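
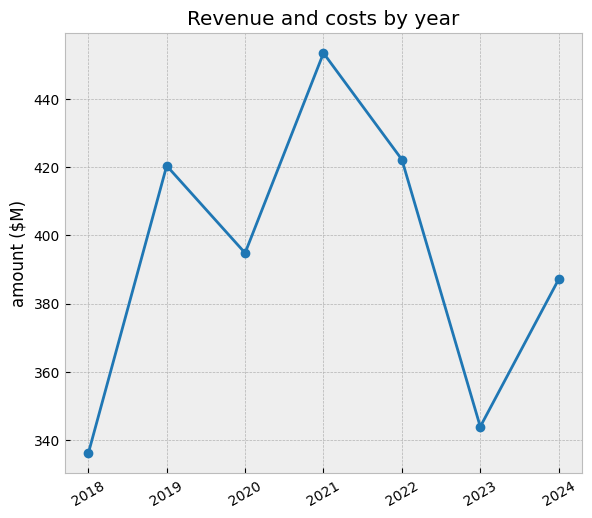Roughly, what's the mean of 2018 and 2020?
(340 + 390) / 2 ≈ 365.

≈ 365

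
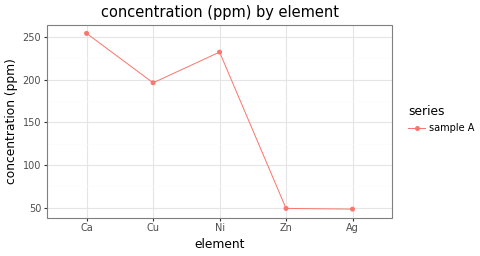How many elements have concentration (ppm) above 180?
3

Above 180: Ca, Cu, Ni.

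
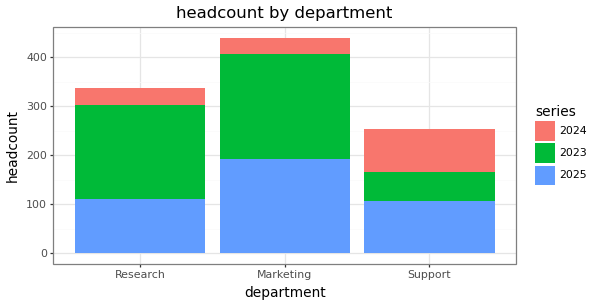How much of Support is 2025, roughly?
≈ 100

2025 top ≈ 100, bottom ≈ 0; segment ≈ 100.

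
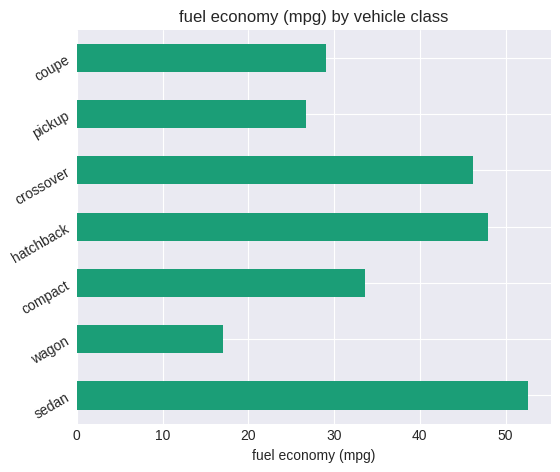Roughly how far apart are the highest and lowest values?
Max sedan ≈ 55, min wagon ≈ 15; range ≈ 40.

≈ 40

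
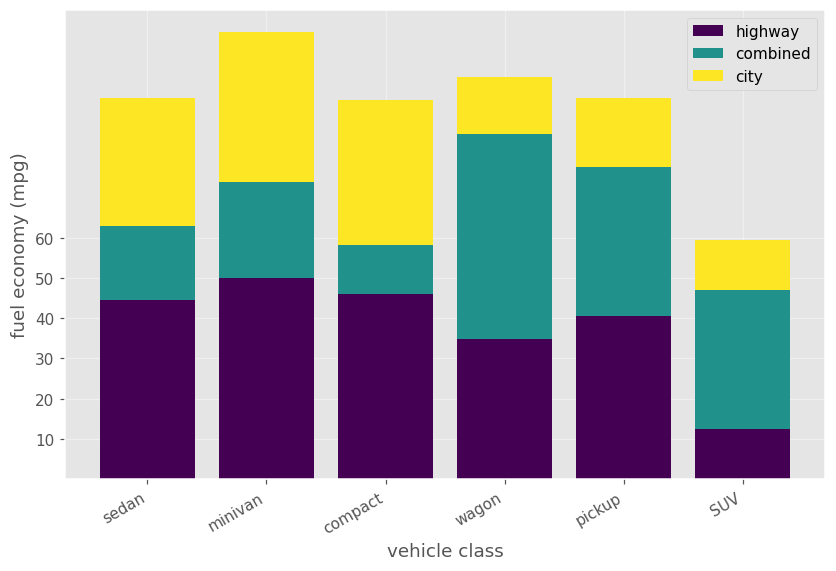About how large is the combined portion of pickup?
≈ 40

combined top ≈ 80, bottom ≈ 40; segment ≈ 40.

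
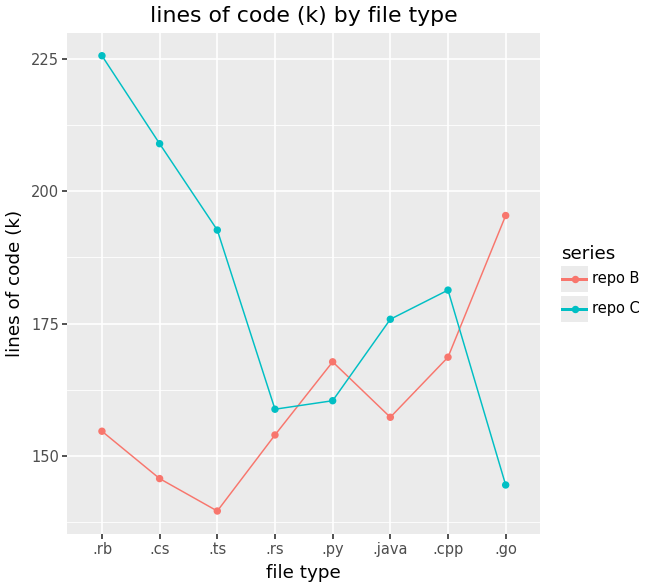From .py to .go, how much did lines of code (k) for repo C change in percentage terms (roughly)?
.py ≈ 160, .go ≈ 140; (140 − 160) / 160 ≈ -12.5%.

≈ -12.5%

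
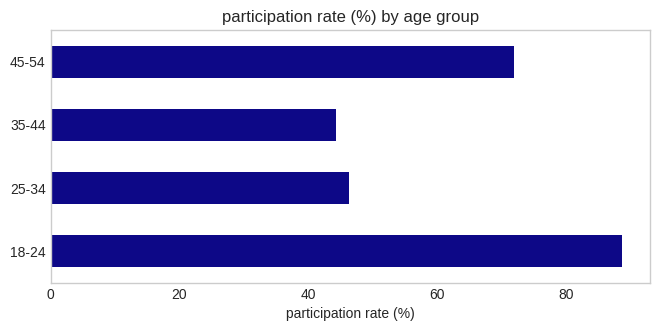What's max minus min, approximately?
Max 18-24 ≈ 90, min 35-44 ≈ 40; range ≈ 50.

≈ 50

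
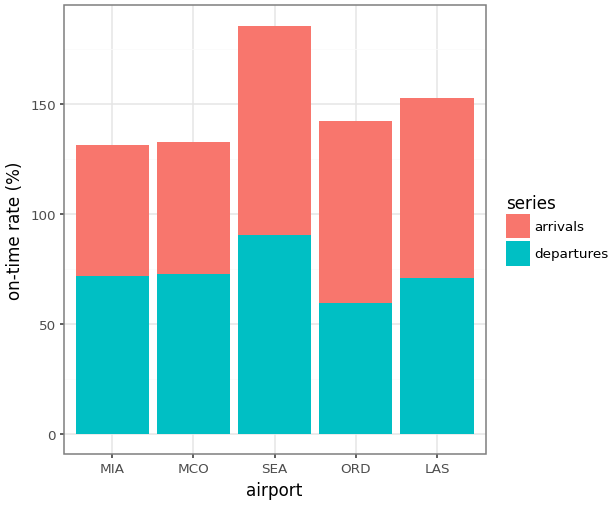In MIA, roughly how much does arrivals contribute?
arrivals top ≈ 140, bottom ≈ 80; segment ≈ 60.

≈ 60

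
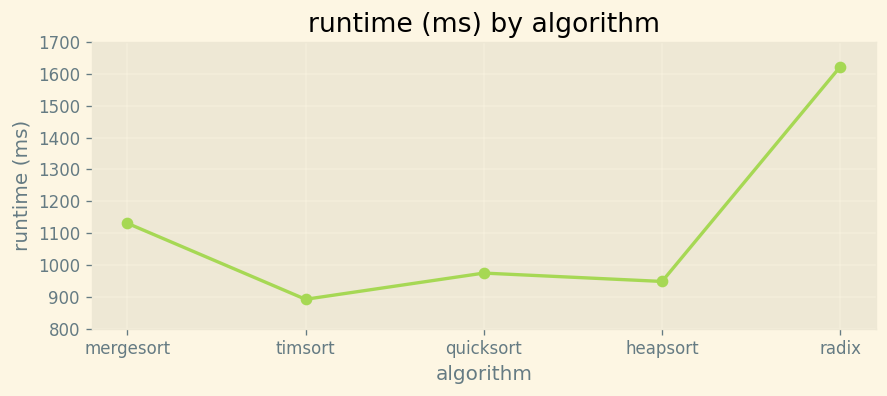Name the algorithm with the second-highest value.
Top 3: radix ≈ 1600, mergesort ≈ 1100, quicksort ≈ 1000.

mergesort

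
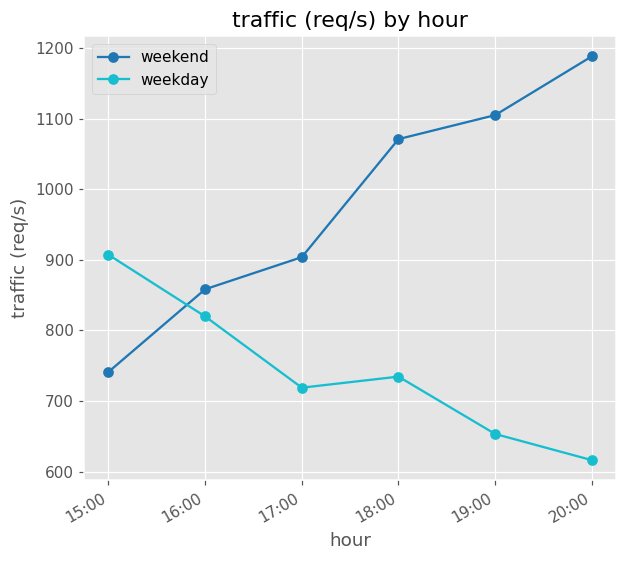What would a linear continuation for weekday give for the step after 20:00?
≈ 525

Last three: 750, 650, 600 → slope ≈ -75/step → next ≈ 525.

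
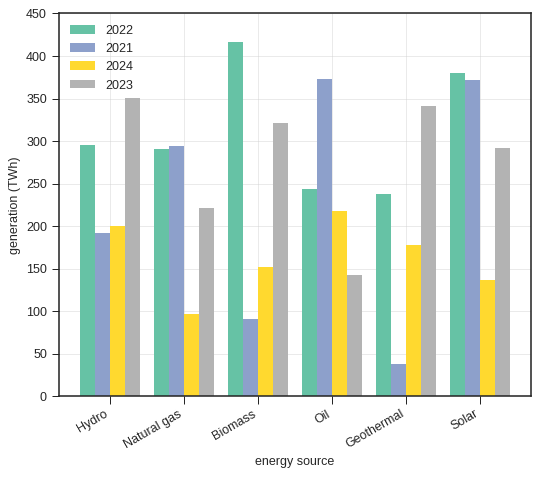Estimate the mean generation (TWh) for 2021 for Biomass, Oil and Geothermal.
(100 + 350 + 50) / 3 ≈ 167.

≈ 167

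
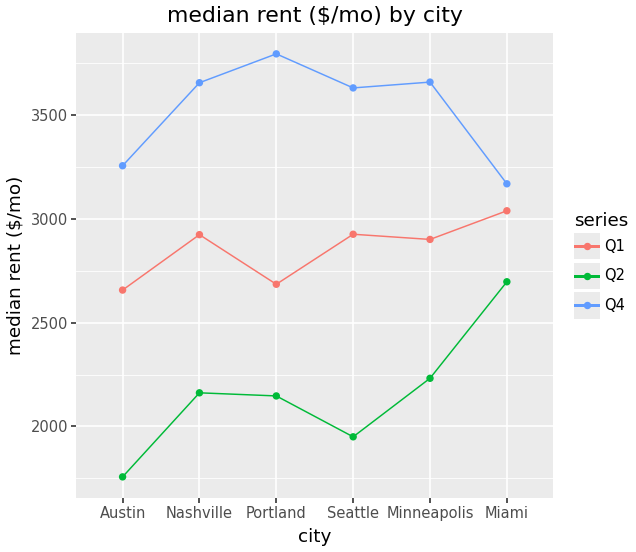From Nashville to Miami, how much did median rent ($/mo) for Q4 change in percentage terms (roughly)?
Nashville ≈ 3600, Miami ≈ 3200; (3200 − 3600) / 3600 ≈ -11.1%.

≈ -11.1%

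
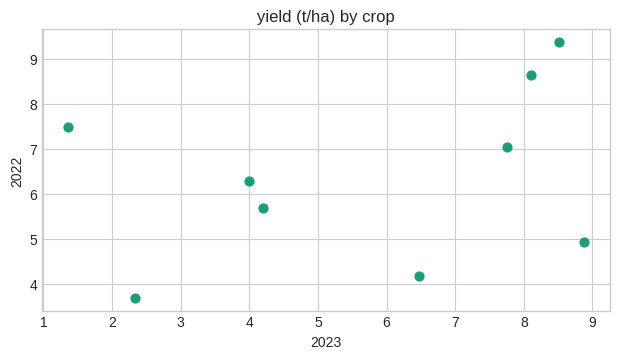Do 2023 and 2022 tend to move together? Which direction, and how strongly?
Points are positively correlated; weak (|r| ≈ 0.3).

positive, weak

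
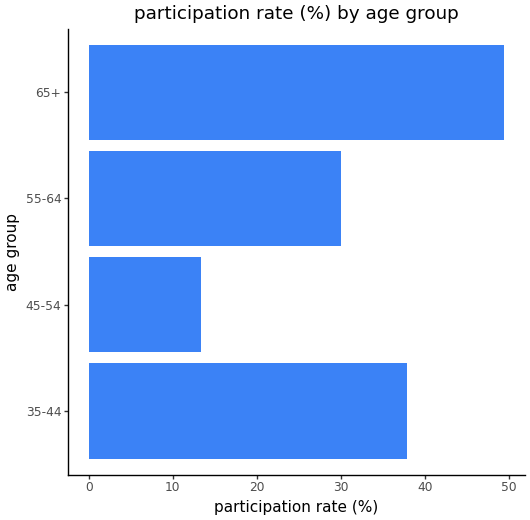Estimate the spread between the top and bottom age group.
Max 65+ ≈ 50, min 45-54 ≈ 15; range ≈ 35.

≈ 35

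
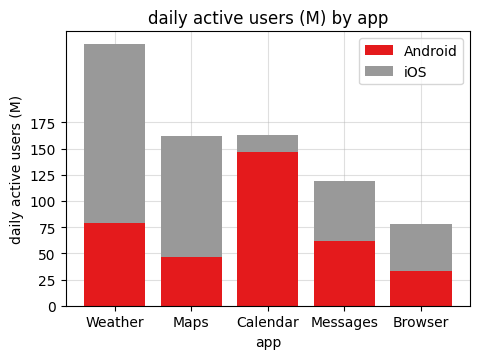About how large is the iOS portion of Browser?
iOS top ≈ 75, bottom ≈ 25; segment ≈ 50.

≈ 50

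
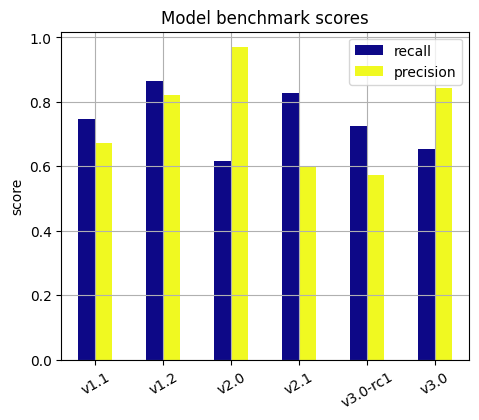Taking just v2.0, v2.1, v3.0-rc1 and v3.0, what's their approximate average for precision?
≈ 0.75

(1.0 + 0.6 + 0.6 + 0.8) / 4 ≈ 0.75.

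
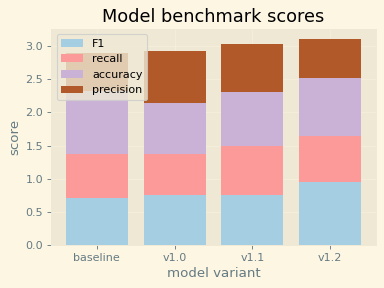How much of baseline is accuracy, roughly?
≈ 1.0

accuracy top ≈ 2.5, bottom ≈ 1.5; segment ≈ 1.0.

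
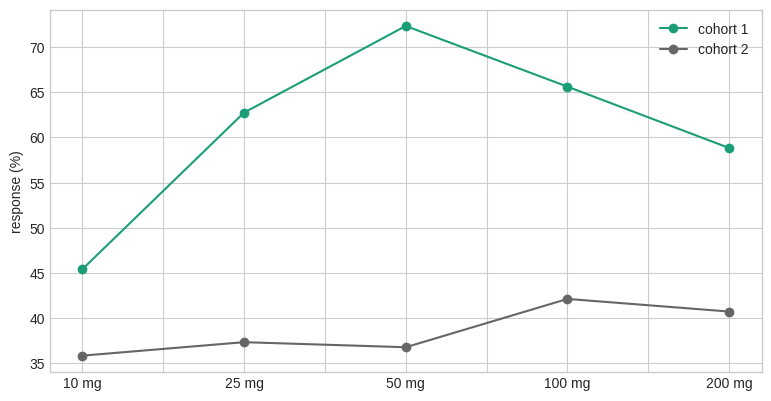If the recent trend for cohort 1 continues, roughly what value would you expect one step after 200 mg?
Last three: 70, 65, 60 → slope ≈ -5/step → next ≈ 55.

≈ 55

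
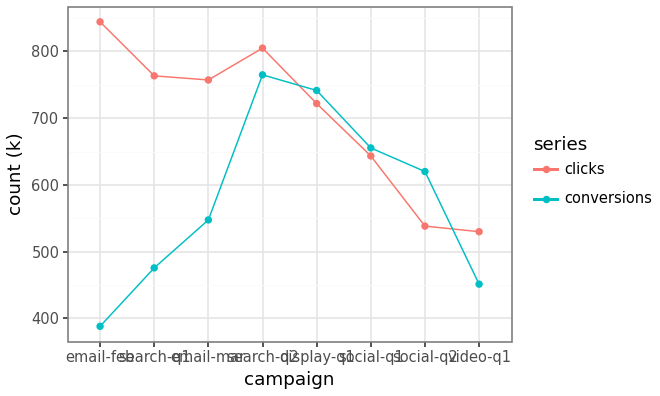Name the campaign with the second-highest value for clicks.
search-q2

Top 3 for clicks: email-feb ≈ 850, search-q2 ≈ 800, search-q1 ≈ 750.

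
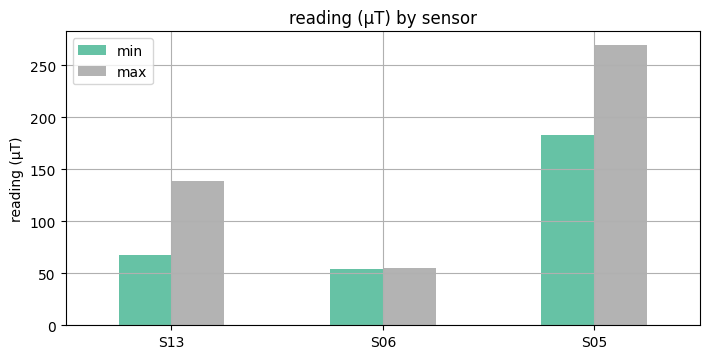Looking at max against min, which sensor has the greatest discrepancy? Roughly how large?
S05: max ≈ 275, min ≈ 175 → gap ≈ 100. Next-largest (S13) is only ≈ 75.

S05, ≈ 100 µT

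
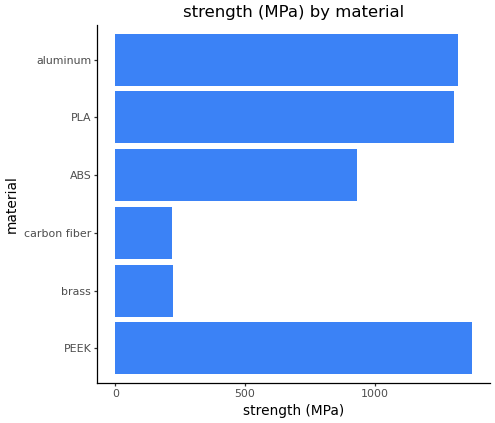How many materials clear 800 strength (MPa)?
4

Above 800: PEEK, ABS, PLA, aluminum.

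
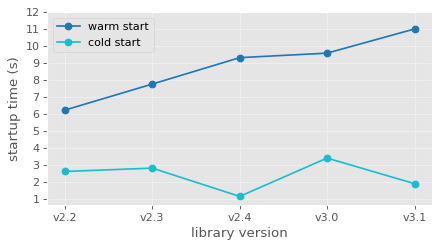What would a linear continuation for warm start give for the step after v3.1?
≈ 12

Last three: 9, 10, 11 → slope ≈ 1/step → next ≈ 12.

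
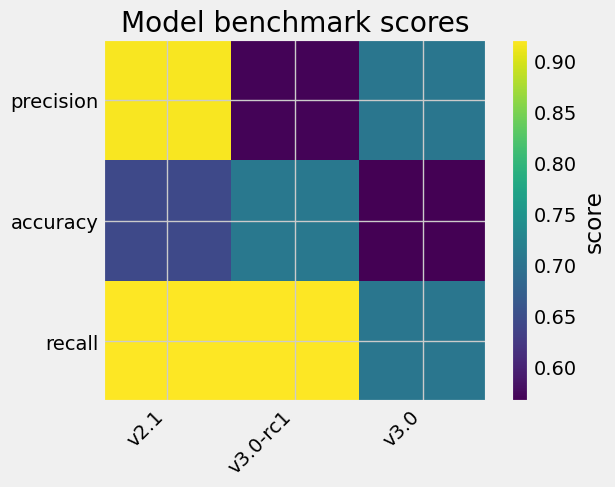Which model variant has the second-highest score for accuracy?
Top 3 for accuracy: v3.0-rc1 ≈ 0.70, v2.1 ≈ 0.65, v3.0 ≈ 0.55.

v2.1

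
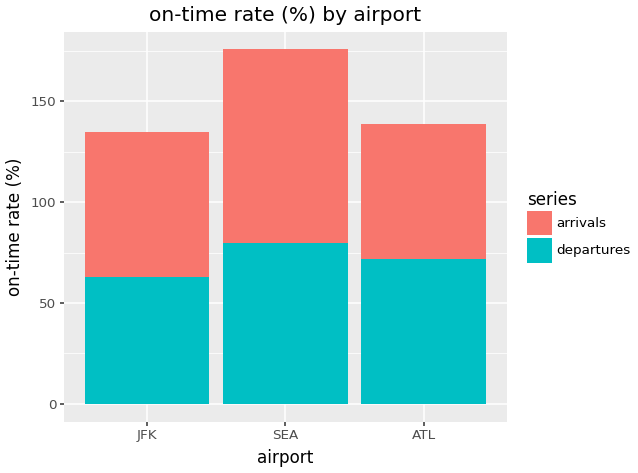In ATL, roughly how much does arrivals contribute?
≈ 60

arrivals top ≈ 140, bottom ≈ 80; segment ≈ 60.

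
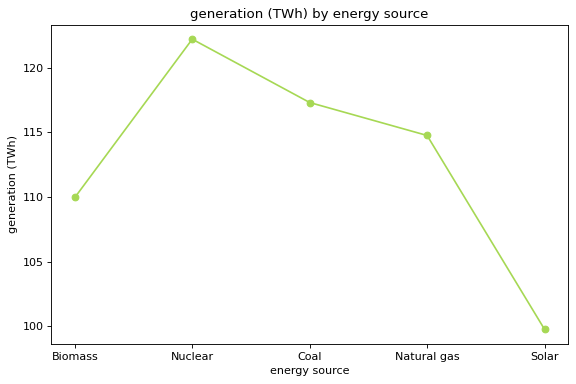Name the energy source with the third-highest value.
Natural gas

Top 4: Nuclear ≈ 122, Coal ≈ 118, Natural gas ≈ 114, Biomass ≈ 110.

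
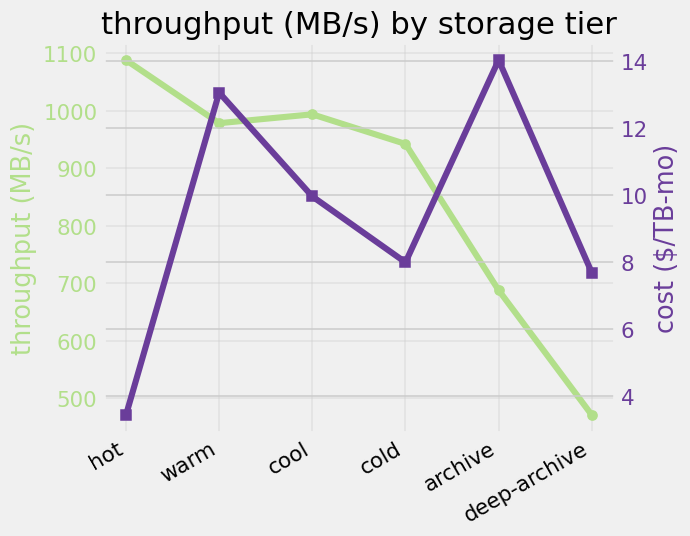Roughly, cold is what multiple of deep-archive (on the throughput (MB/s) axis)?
≈ 1.8×

cold ≈ 900, deep-archive ≈ 500; 900/500 ≈ 1.8.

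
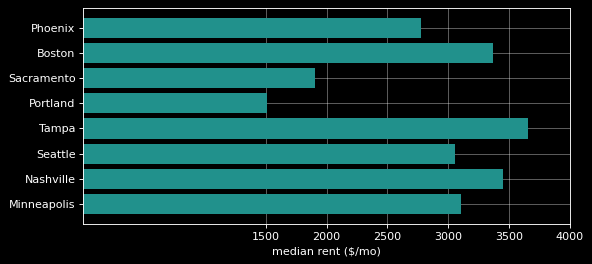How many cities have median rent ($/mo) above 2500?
Above 2500: Phoenix, Boston, Tampa, Seattle, Nashville, Minneapolis.

6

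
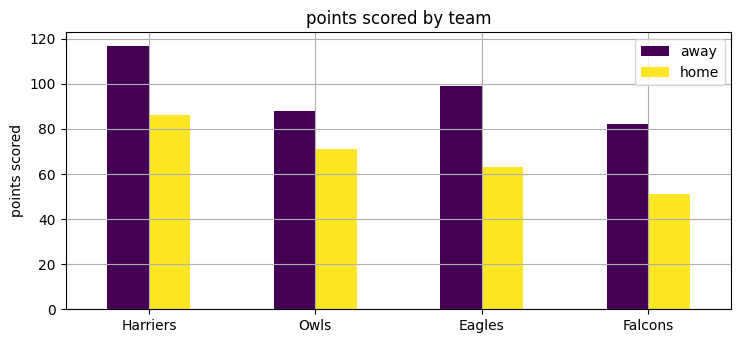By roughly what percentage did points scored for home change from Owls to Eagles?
Owls ≈ 70, Eagles ≈ 60; (60 − 70) / 70 ≈ -14.3%.

≈ -14.3%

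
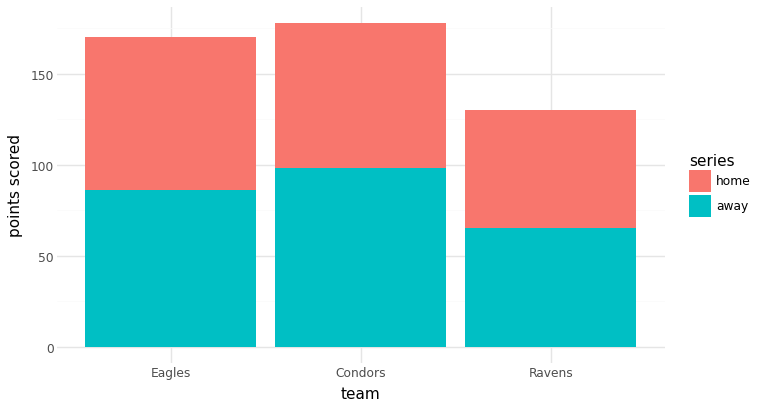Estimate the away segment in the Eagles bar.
≈ 80

away top ≈ 80, bottom ≈ 0; segment ≈ 80.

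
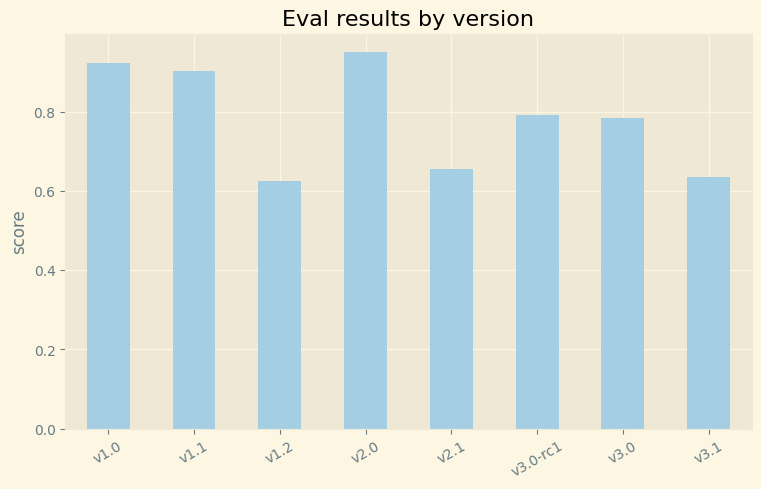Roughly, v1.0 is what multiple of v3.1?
≈ 1.5×

v1.0 ≈ 0.9, v3.1 ≈ 0.6; 0.9/0.6 ≈ 1.5.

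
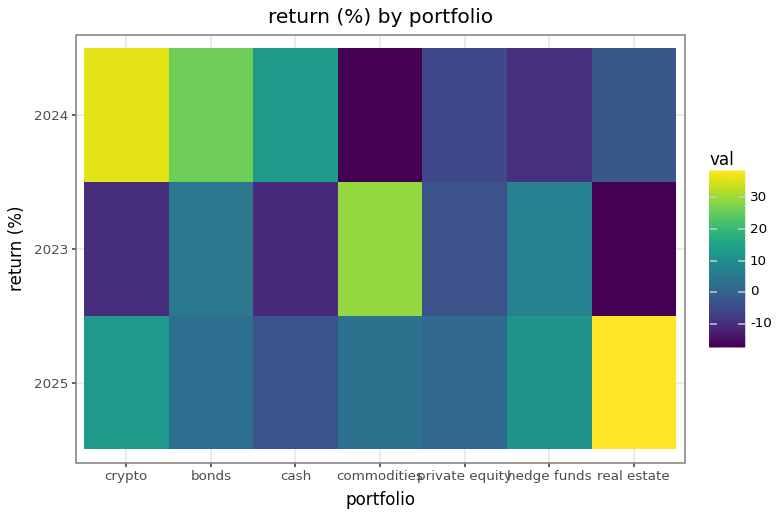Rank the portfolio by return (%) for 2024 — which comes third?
Top 4 for 2024: crypto ≈ 35, bonds ≈ 25, cash ≈ 15, real estate ≈ 0.

cash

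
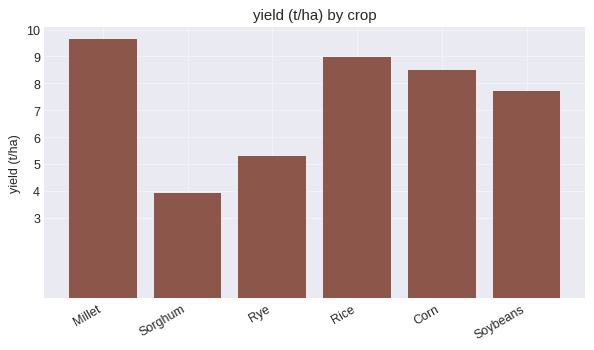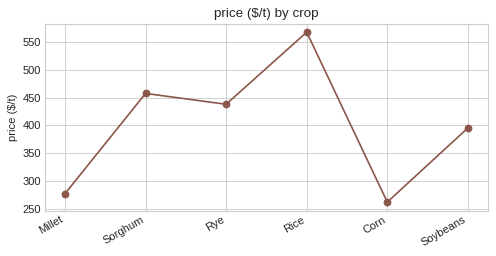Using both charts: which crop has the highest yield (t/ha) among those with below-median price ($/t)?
Millet

Chart 2 median price ($/t) ≈ 400; below-median crops: Millet, Corn, Soybeans. Among those, Millet has the highest yield (t/ha) (≈ 10).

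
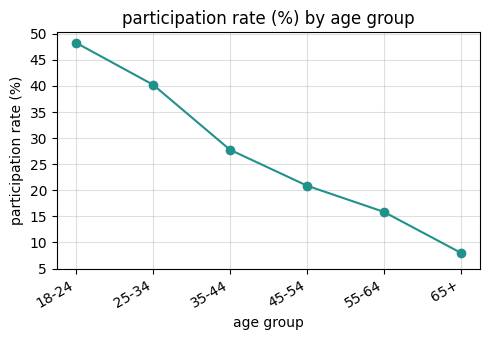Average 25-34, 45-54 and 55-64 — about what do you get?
(40 + 20 + 15) / 3 ≈ 25.

≈ 25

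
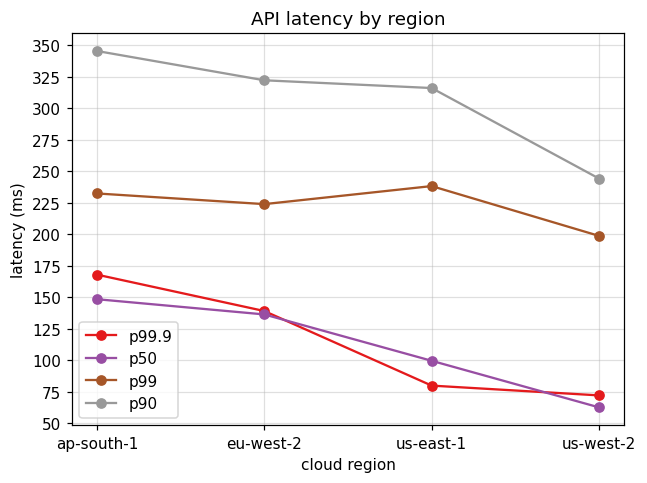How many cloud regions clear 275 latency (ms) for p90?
3

Above 275: ap-south-1, eu-west-2, us-east-1.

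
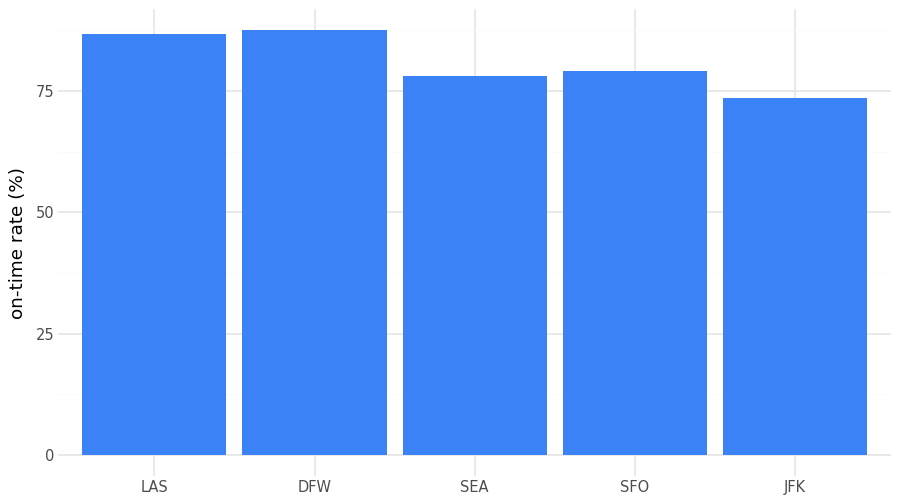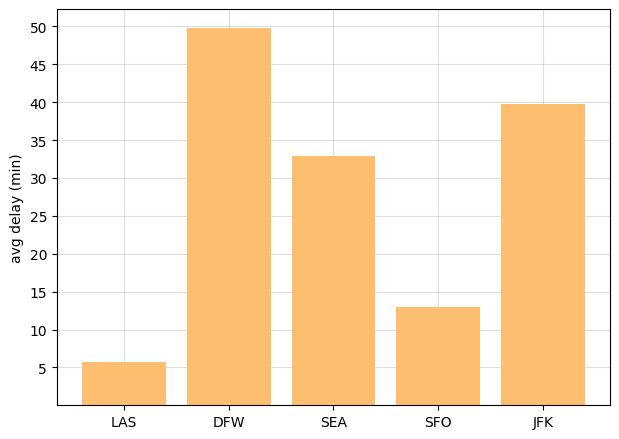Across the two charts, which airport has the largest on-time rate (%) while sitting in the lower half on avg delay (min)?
LAS

Chart 2 median avg delay (min) ≈ 35; below-median airports: LAS, SFO. Among those, LAS has the highest on-time rate (%) (≈ 90).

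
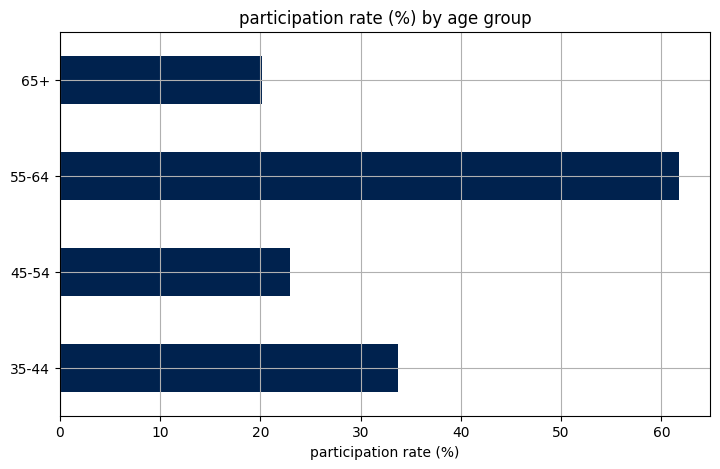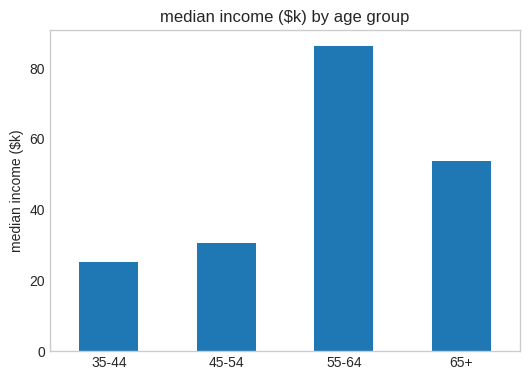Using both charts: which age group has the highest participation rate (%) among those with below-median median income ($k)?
35-44

Chart 2 median median income ($k) ≈ 40; below-median age groups: 35-44, 45-54. Among those, 35-44 has the highest participation rate (%) (≈ 30).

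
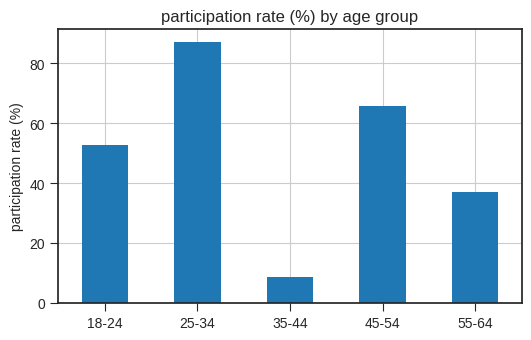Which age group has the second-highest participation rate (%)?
45-54

Top 3: 25-34 ≈ 90, 45-54 ≈ 70, 18-24 ≈ 50.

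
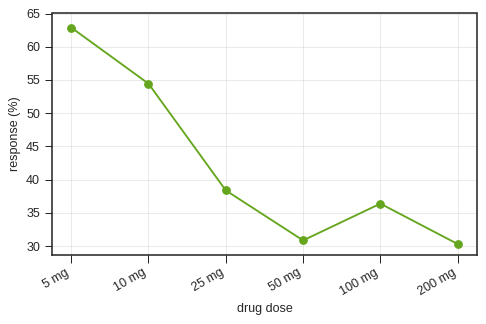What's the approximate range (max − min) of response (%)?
≈ 35

Max 5 mg ≈ 65, min 200 mg ≈ 30; range ≈ 35.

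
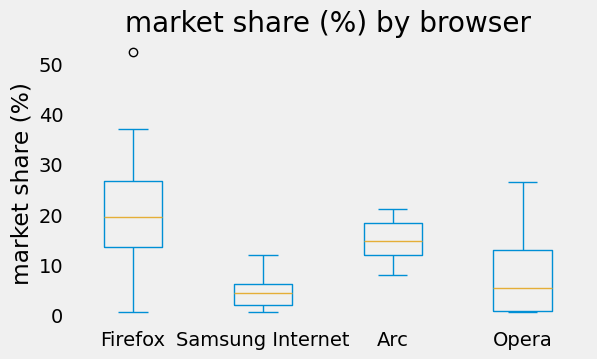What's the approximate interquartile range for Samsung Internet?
Q3 ≈ 6, Q1 ≈ 2; IQR ≈ 4.

≈ 4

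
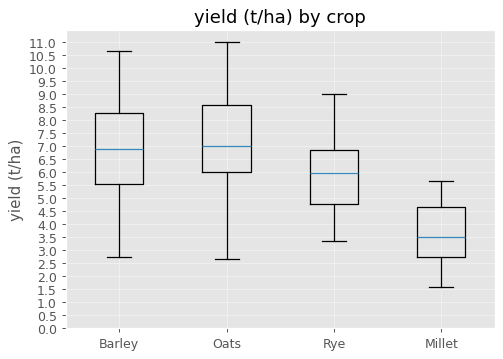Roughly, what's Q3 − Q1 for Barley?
Q3 ≈ 8.5, Q1 ≈ 5.5; IQR ≈ 3.0.

≈ 3.0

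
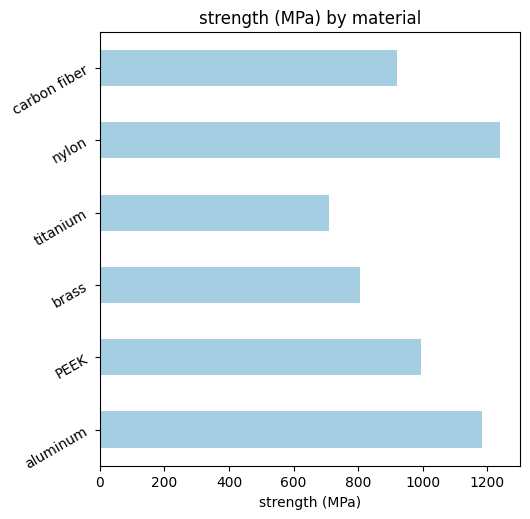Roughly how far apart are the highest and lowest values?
Max nylon ≈ 1200, min titanium ≈ 800; range ≈ 400.

≈ 400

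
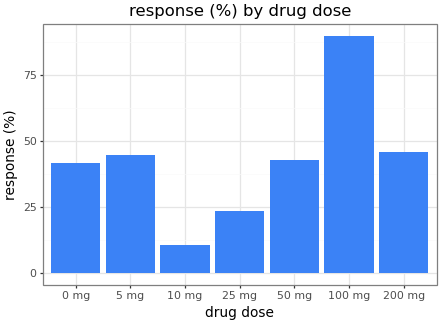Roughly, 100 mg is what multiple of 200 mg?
100 mg ≈ 90, 200 mg ≈ 50; 90/50 ≈ 1.8.

≈ 1.8×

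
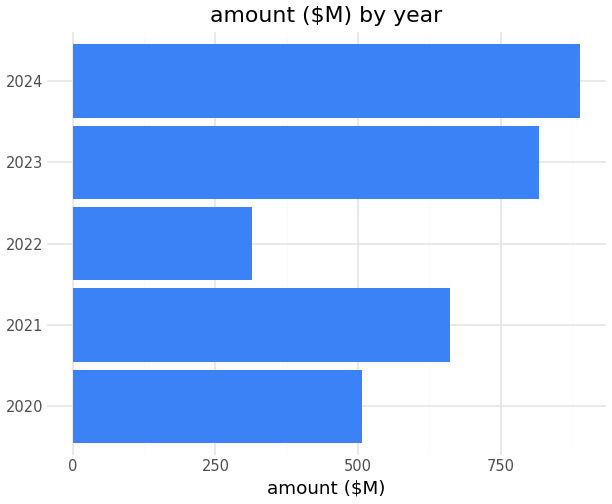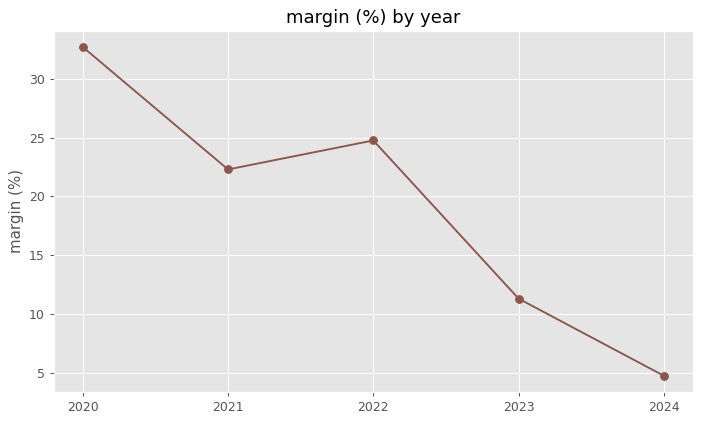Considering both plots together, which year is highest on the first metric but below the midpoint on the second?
2024

Chart 2 median margin (%) ≈ 20; below-median years: 2023, 2024. Among those, 2024 has the highest amount ($M) (≈ 900).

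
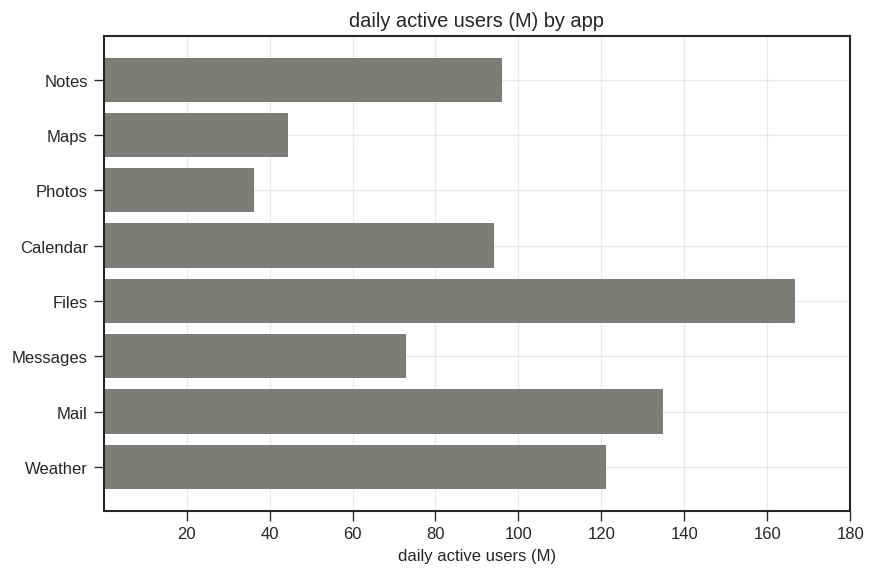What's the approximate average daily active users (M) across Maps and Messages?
(40 + 80) / 2 ≈ 60.

≈ 60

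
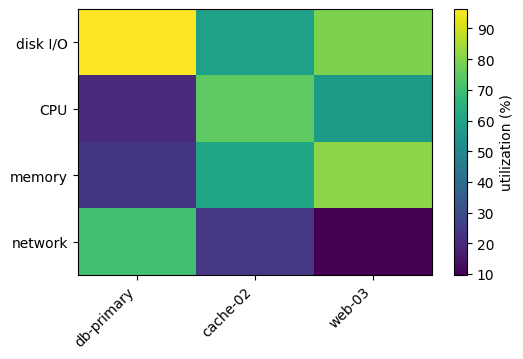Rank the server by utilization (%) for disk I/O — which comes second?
Top 3 for disk I/O: db-primary ≈ 100, web-03 ≈ 80, cache-02 ≈ 60.

web-03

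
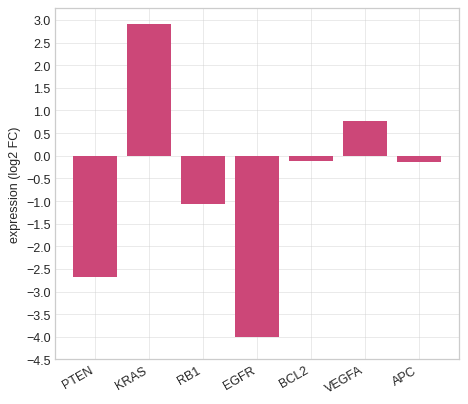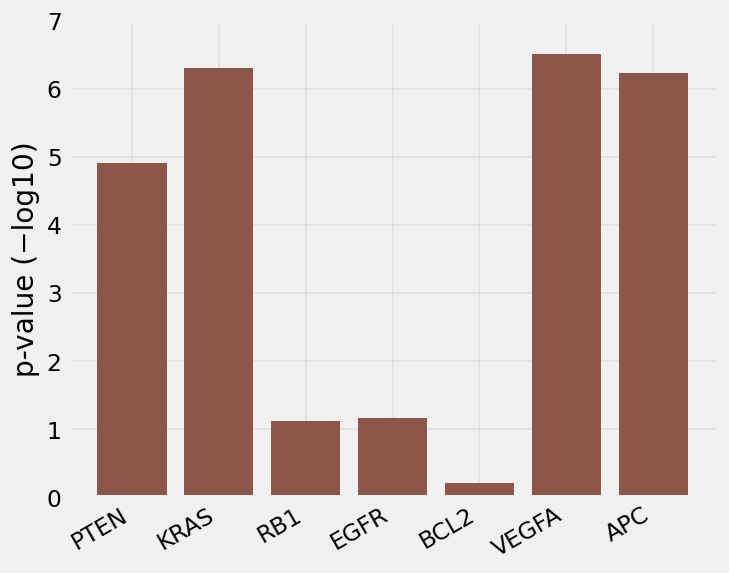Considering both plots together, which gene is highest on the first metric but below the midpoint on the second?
BCL2

Chart 2 median p-value (−log10) ≈ 5; below-median genes: RB1, EGFR, BCL2. Among those, BCL2 has the highest expression (log2 FC) (≈ 0).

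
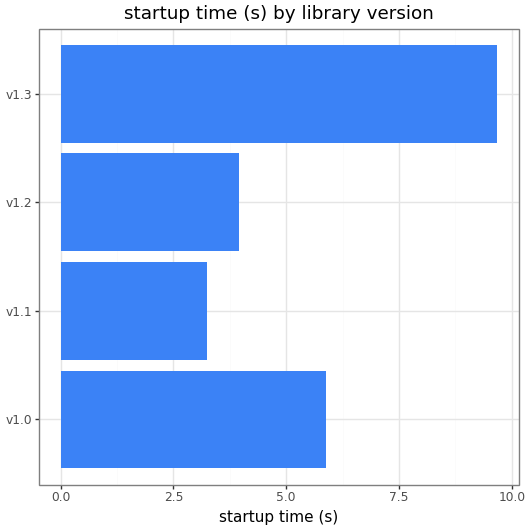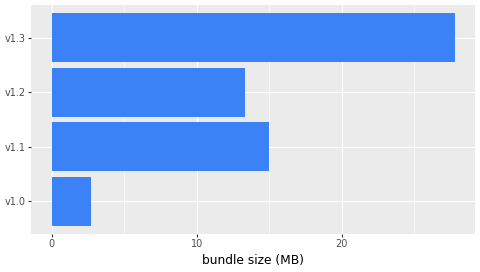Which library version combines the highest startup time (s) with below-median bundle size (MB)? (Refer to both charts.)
v1.0

Chart 2 median bundle size (MB) ≈ 15; below-median library versions: v1.0, v1.2. Among those, v1.0 has the highest startup time (s) (≈ 6).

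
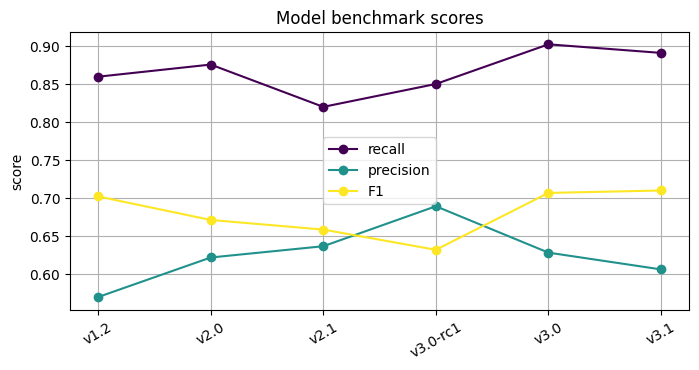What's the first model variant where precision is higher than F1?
v3.0-rc1

v2.1: precision ≈ 0.65 vs F1 ≈ 0.65 (not yet); v3.0-rc1: precision ≈ 0.70 vs F1 ≈ 0.65 (first crossover).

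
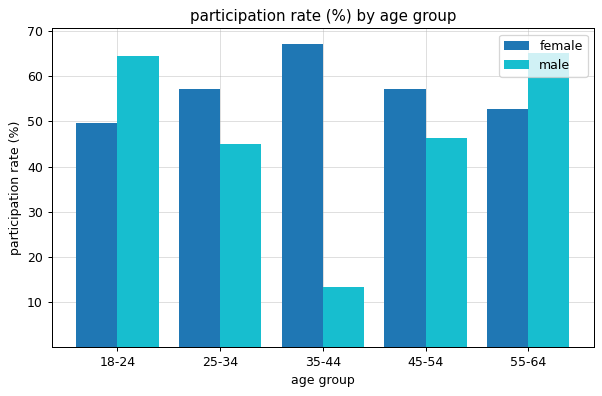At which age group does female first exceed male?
18-24: female ≈ 50 vs male ≈ 60 (not yet); 25-34: female ≈ 60 vs male ≈ 40 (first crossover).

25-34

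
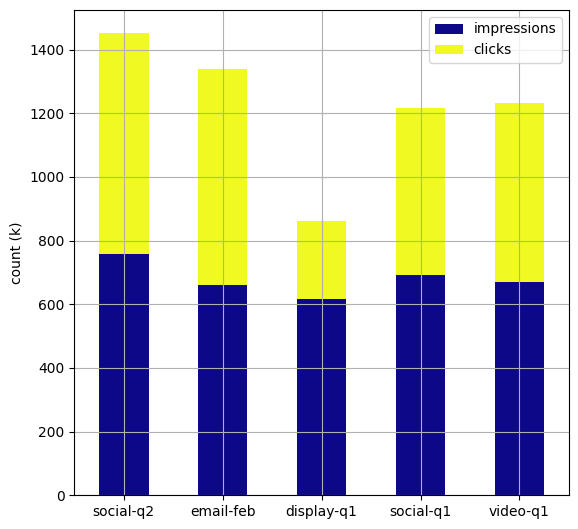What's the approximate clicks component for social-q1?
≈ 600

clicks top ≈ 1200, bottom ≈ 600; segment ≈ 600.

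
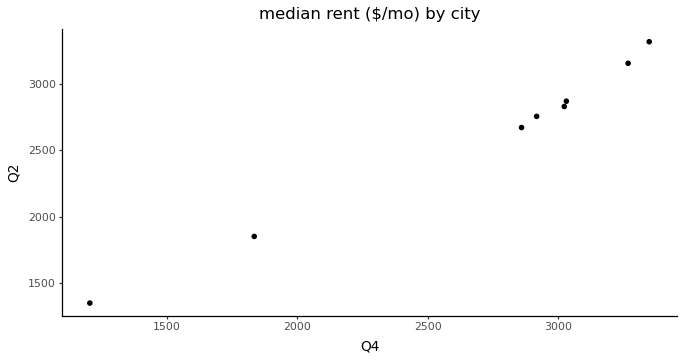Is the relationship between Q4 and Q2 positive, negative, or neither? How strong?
Points are positively correlated; strong (|r| ≈ 1.0).

positive, strong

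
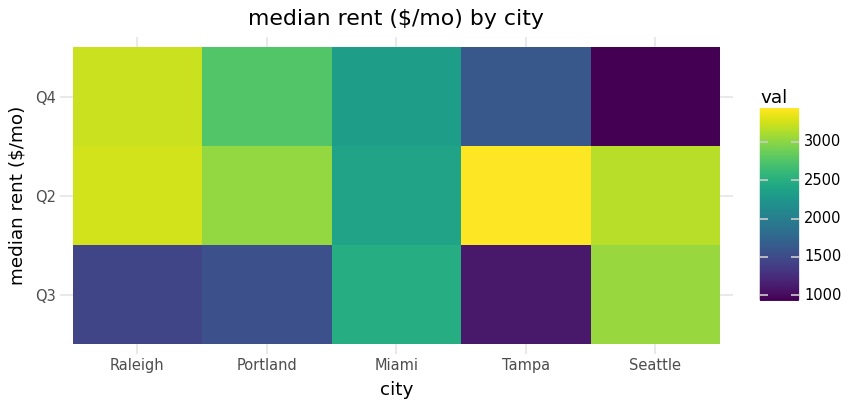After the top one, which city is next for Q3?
Miami

Top 3 for Q3: Seattle ≈ 3000, Miami ≈ 2500, Portland ≈ 1500.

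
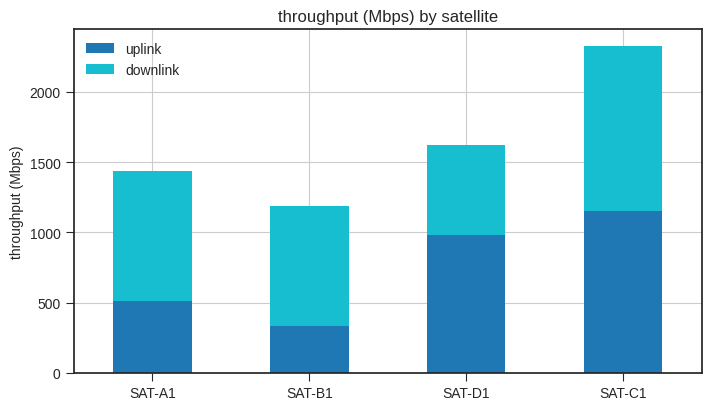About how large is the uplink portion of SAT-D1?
uplink top ≈ 1000, bottom ≈ 0; segment ≈ 1000.

≈ 1000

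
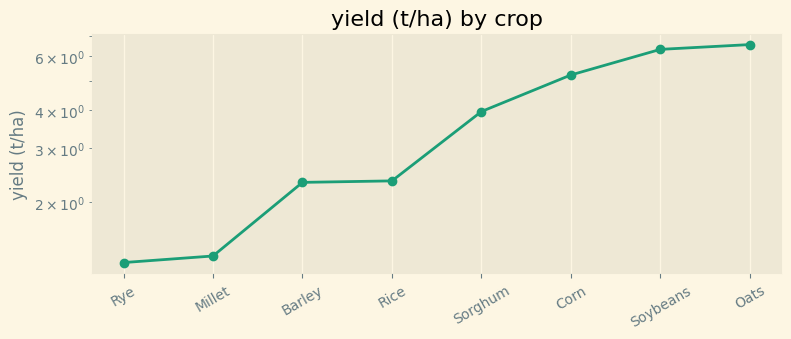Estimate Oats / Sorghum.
Oats ≈ 6.5, Sorghum ≈ 4.0; 6.5/4.0 ≈ 1.62.

≈ 1.62×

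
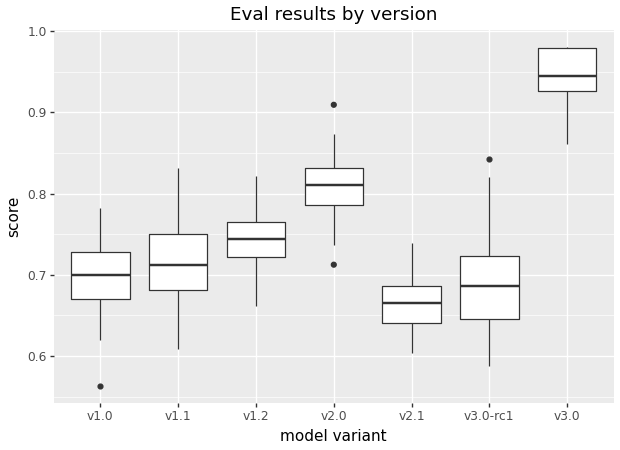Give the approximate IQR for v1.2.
≈ 0.05

Q3 ≈ 0.75, Q1 ≈ 0.70; IQR ≈ 0.05.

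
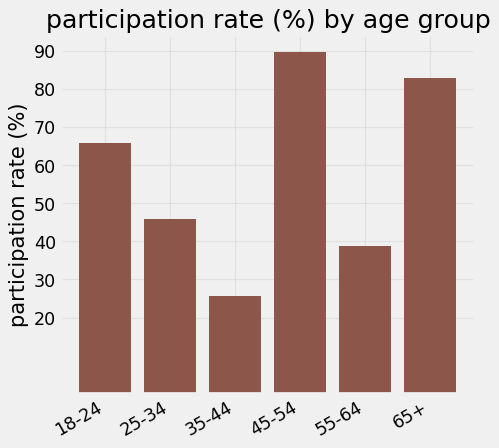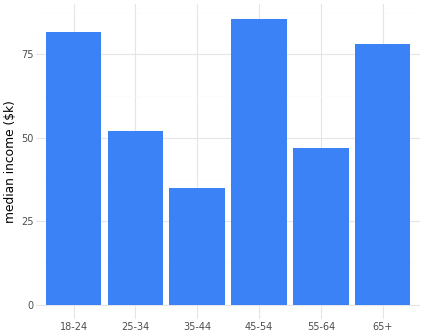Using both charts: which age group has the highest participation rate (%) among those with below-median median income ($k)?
Chart 2 median median income ($k) ≈ 70; below-median age groups: 25-34, 35-44, 55-64. Among those, 25-34 has the highest participation rate (%) (≈ 50).

25-34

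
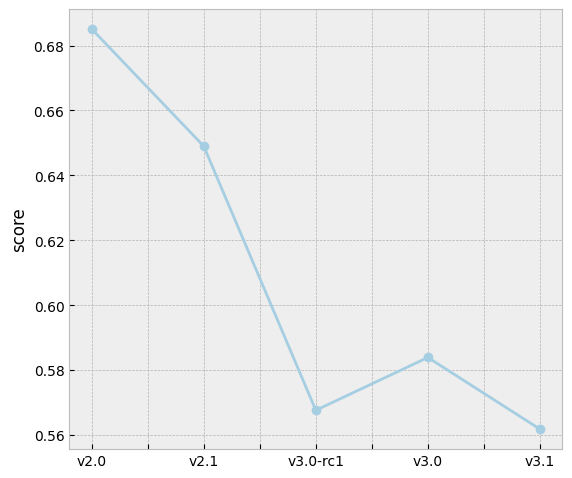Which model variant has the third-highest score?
v3.0

Top 4: v2.0 ≈ 0.68, v2.1 ≈ 0.64, v3.0 ≈ 0.58, v3.0-rc1 ≈ 0.56.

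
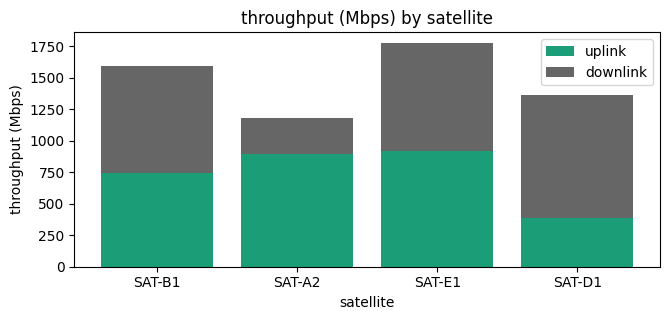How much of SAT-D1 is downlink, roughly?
downlink top ≈ 1400, bottom ≈ 400; segment ≈ 1000.

≈ 1000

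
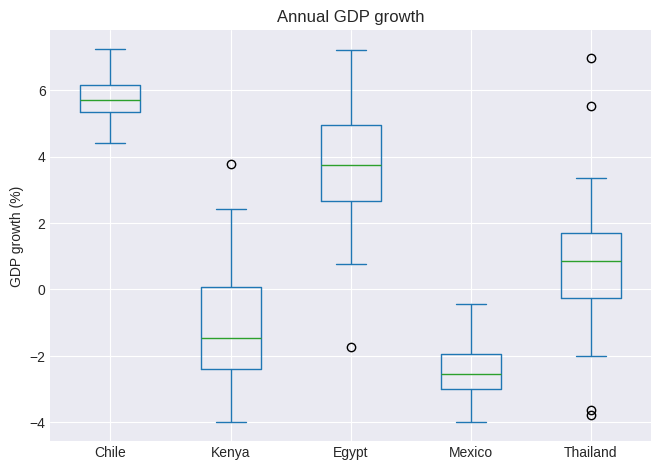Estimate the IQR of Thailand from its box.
Q3 ≈ 2, Q1 ≈ 0; IQR ≈ 2.

≈ 2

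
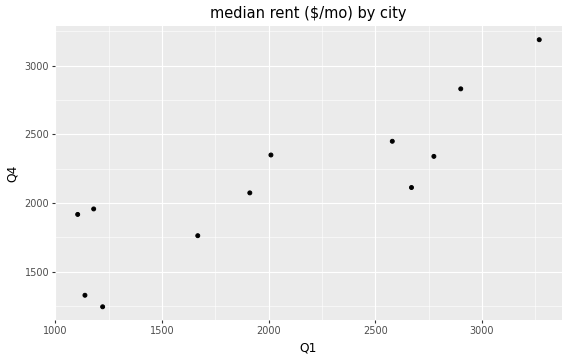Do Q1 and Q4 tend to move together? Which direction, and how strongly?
positive, strong

Points are positively correlated; strong (|r| ≈ 0.9).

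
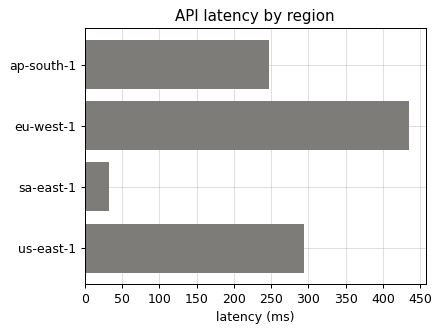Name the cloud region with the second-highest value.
us-east-1

Top 3: eu-west-1 ≈ 450, us-east-1 ≈ 300, ap-south-1 ≈ 250.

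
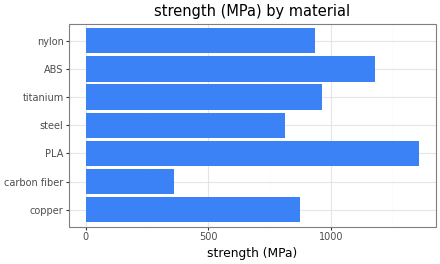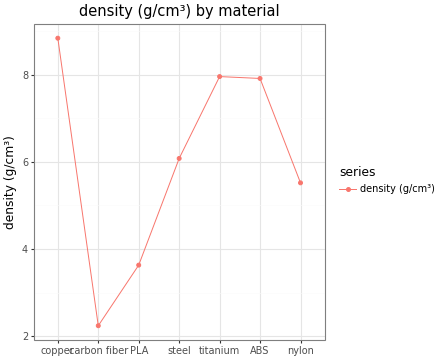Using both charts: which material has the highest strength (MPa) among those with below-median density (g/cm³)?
PLA

Chart 2 median density (g/cm³) ≈ 6; below-median materials: carbon fiber, PLA, nylon. Among those, PLA has the highest strength (MPa) (≈ 1400).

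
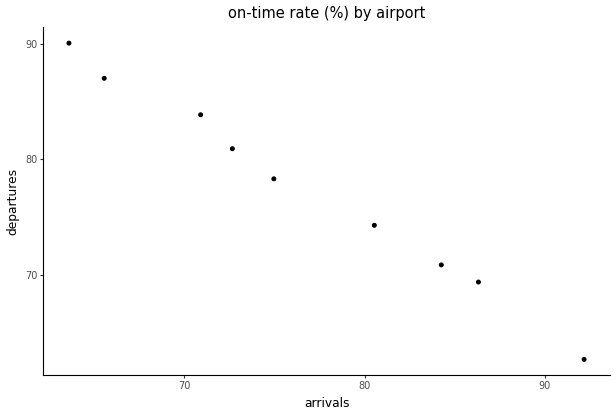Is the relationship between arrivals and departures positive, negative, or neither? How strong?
negative, strong

Points are negatively correlated; strong (|r| ≈ 1.0).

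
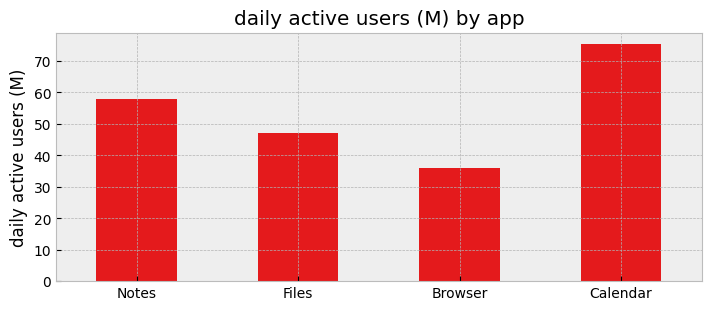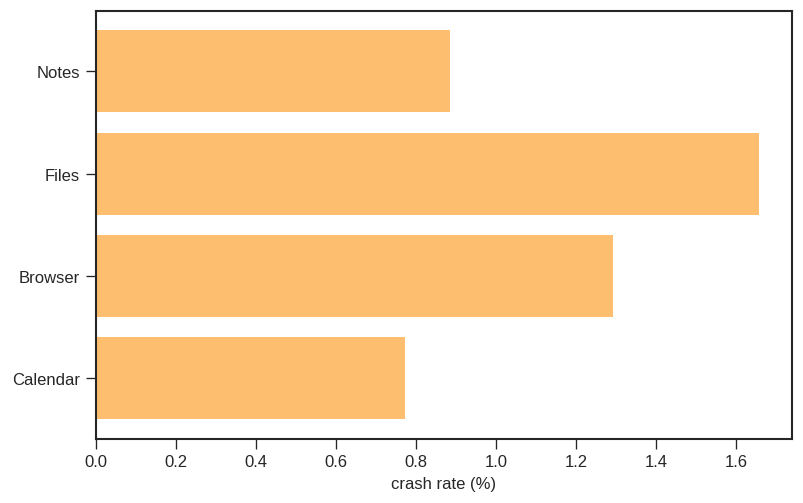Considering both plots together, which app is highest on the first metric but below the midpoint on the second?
Calendar

Chart 2 median crash rate (%) ≈ 1; below-median apps: Notes, Calendar. Among those, Calendar has the highest daily active users (M) (≈ 80).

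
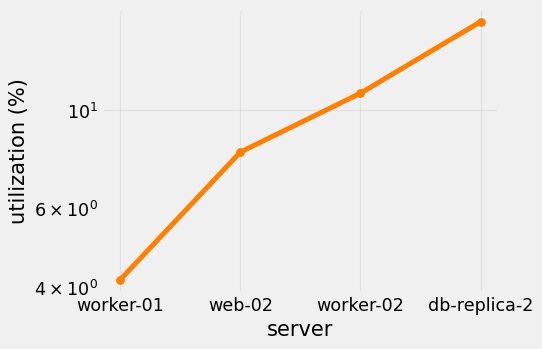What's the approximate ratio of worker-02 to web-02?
worker-02 ≈ 11, web-02 ≈ 8; 11/8 ≈ 1.38.

≈ 1.38×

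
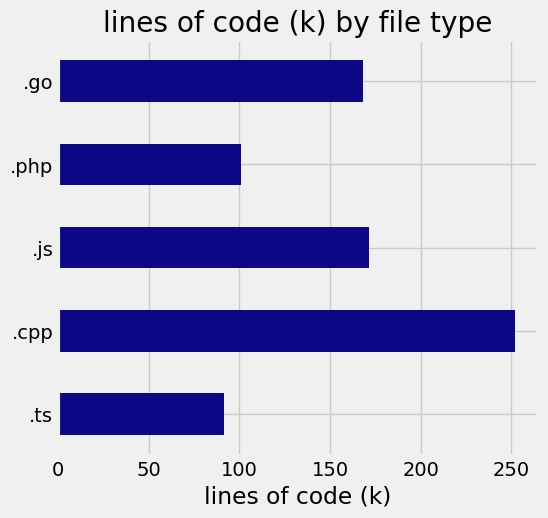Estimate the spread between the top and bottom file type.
≈ 150

Max .cpp ≈ 250, min .ts ≈ 100; range ≈ 150.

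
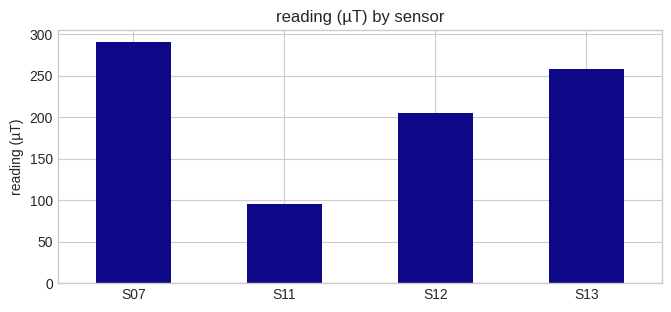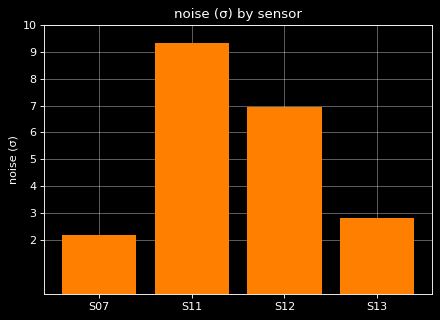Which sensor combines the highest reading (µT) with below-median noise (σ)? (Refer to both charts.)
S07

Chart 2 median noise (σ) ≈ 5; below-median sensors: S07, S13. Among those, S07 has the highest reading (µT) (≈ 300).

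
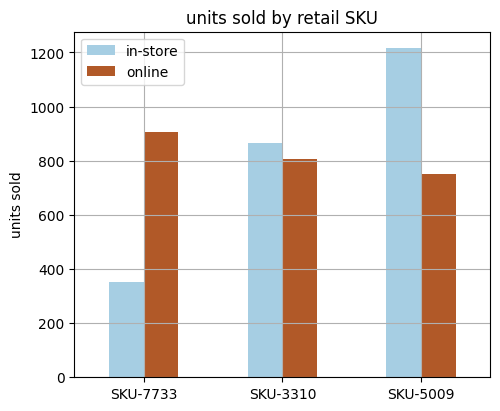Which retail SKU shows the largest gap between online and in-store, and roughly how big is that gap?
SKU-7733: online ≈ 1000, in-store ≈ 400 → gap ≈ 600. Next-largest (SKU-5009) is only ≈ 400.

SKU-7733, ≈ 600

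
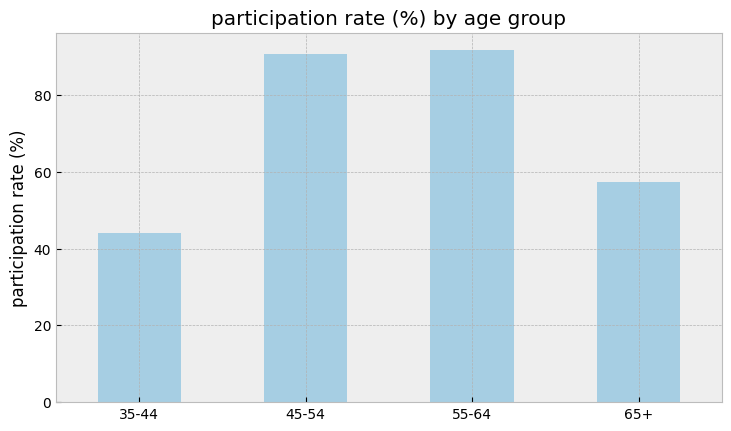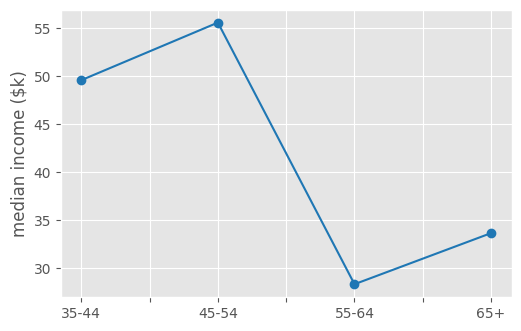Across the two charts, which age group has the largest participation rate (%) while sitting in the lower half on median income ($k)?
Chart 2 median median income ($k) ≈ 40; below-median age groups: 55-64, 65+. Among those, 55-64 has the highest participation rate (%) (≈ 90).

55-64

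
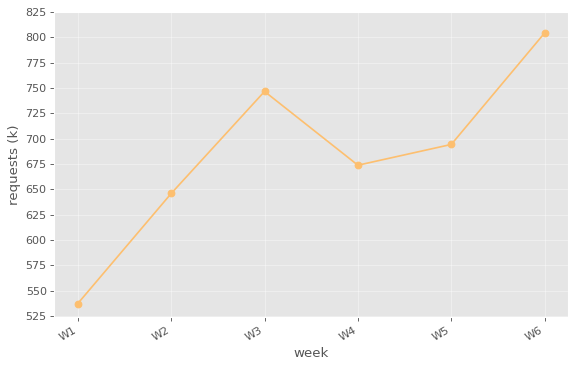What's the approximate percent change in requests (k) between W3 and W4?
≈ -10%

W3 ≈ 750, W4 ≈ 675; (675 − 750) / 750 ≈ -10%.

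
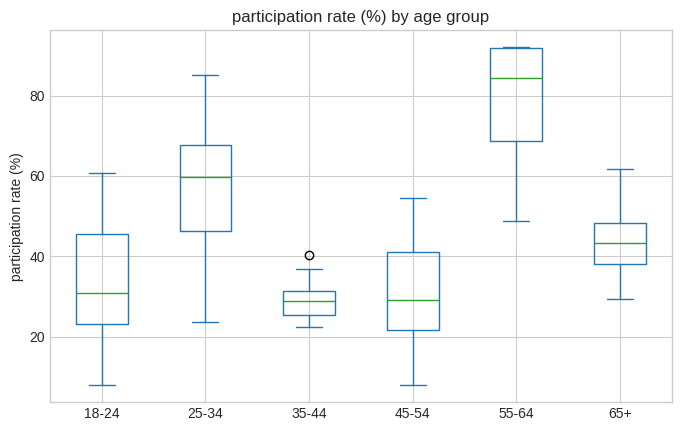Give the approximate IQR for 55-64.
≈ 20

Q3 ≈ 90, Q1 ≈ 70; IQR ≈ 20.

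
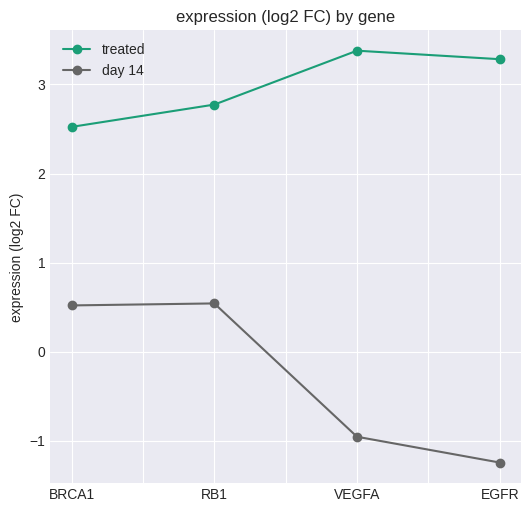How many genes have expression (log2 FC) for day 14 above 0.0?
2

Above 0.0: BRCA1, RB1.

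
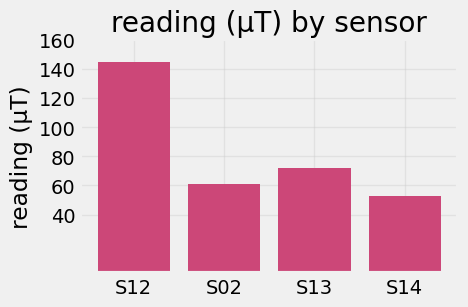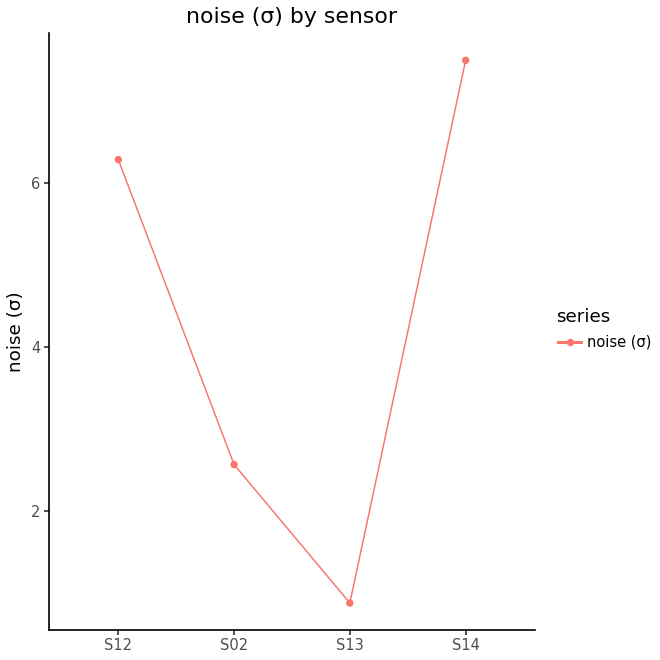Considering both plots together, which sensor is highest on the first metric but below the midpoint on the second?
S13

Chart 2 median noise (σ) ≈ 4; below-median sensors: S02, S13. Among those, S13 has the highest reading (µT) (≈ 80).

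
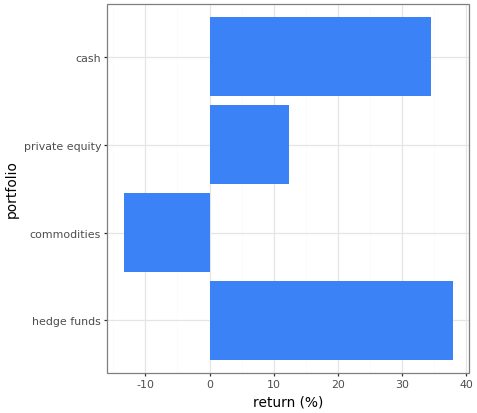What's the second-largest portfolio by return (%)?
cash

Top 3: hedge funds ≈ 40, cash ≈ 35, private equity ≈ 10.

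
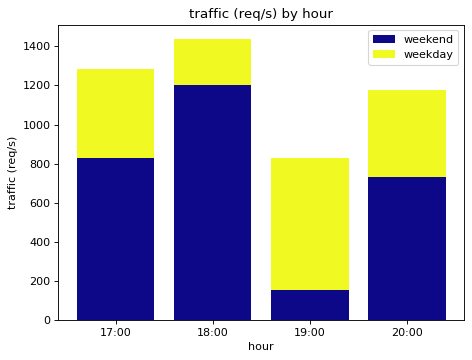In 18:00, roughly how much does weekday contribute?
≈ 200

weekday top ≈ 1400, bottom ≈ 1200; segment ≈ 200.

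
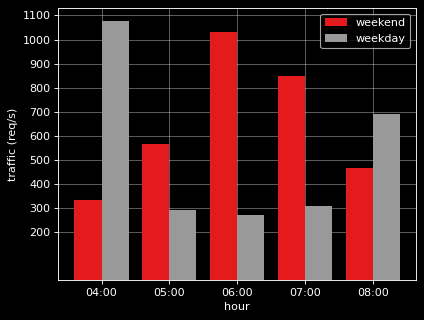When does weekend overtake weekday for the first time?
04:00: weekend ≈ 300 vs weekday ≈ 1100 (not yet); 05:00: weekend ≈ 600 vs weekday ≈ 300 (first crossover).

05:00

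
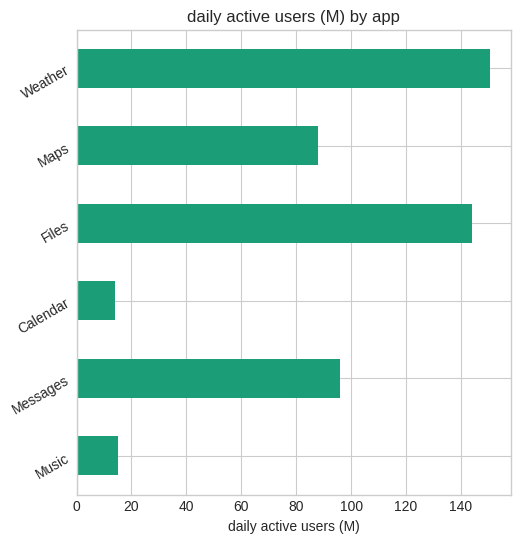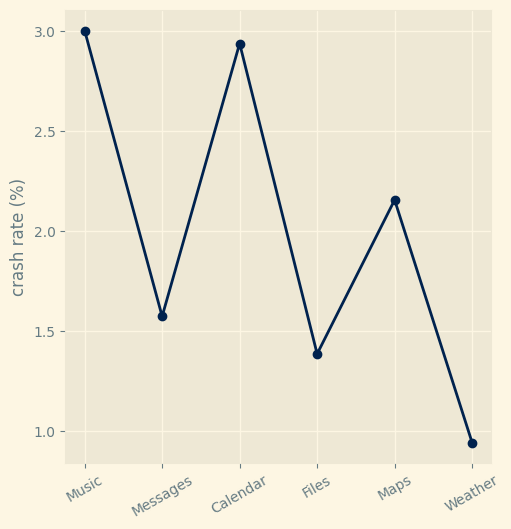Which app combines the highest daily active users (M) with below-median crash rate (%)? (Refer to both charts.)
Chart 2 median crash rate (%) ≈ 2; below-median apps: Messages, Files, Weather. Among those, Weather has the highest daily active users (M) (≈ 160).

Weather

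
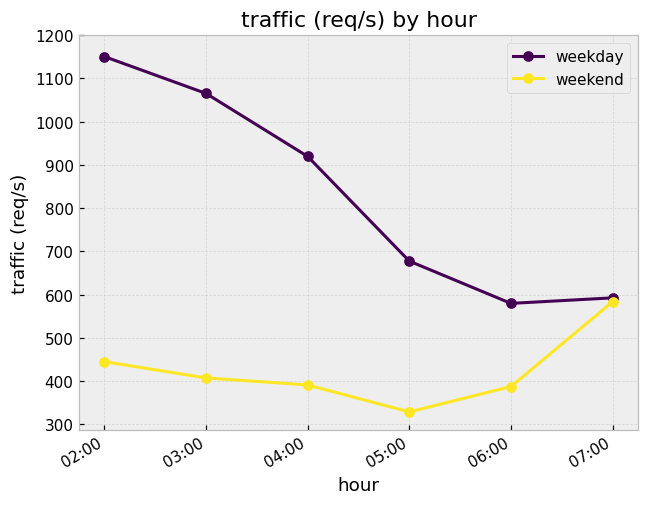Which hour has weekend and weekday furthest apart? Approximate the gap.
02:00, ≈ 800 req/s

02:00: weekend ≈ 400, weekday ≈ 1200 → gap ≈ 800. Next-largest (03:00) is only ≈ 700.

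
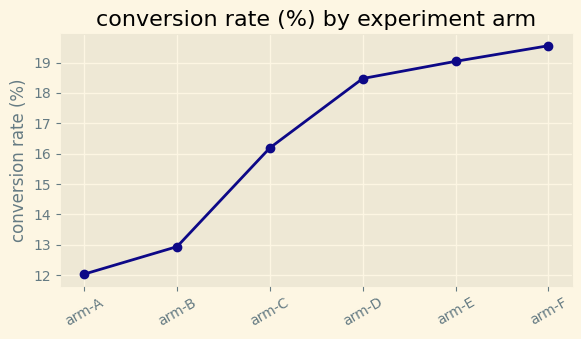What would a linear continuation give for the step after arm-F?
Last three: 18, 19, 20 → slope ≈ 1/step → next ≈ 21.

≈ 21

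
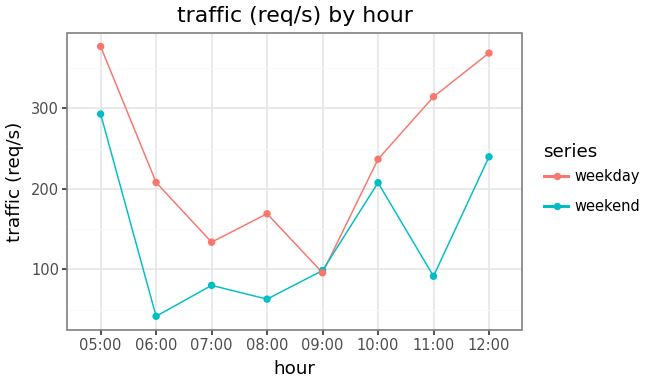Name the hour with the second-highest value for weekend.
Top 3 for weekend: 05:00 ≈ 300, 12:00 ≈ 250, 10:00 ≈ 200.

12:00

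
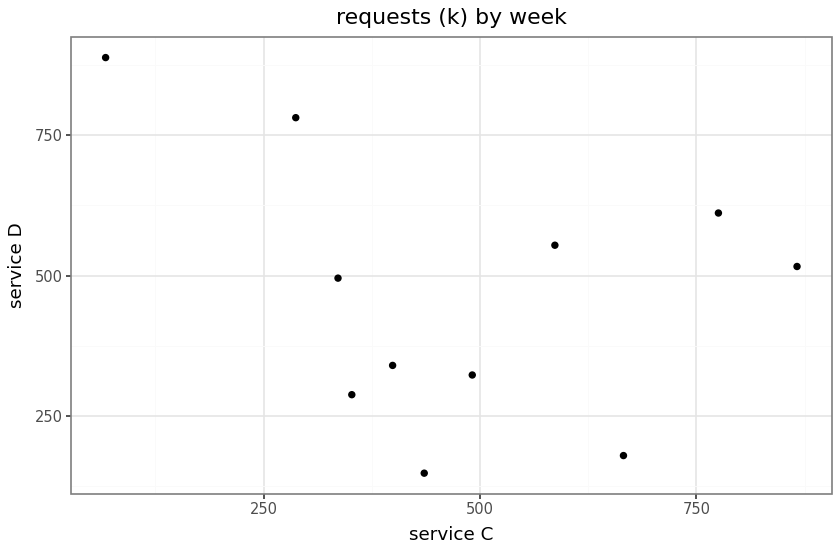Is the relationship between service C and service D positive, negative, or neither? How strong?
negative, weak

Points are negatively correlated; weak (|r| ≈ 0.3).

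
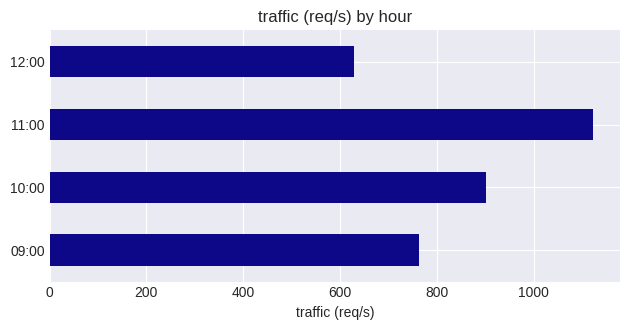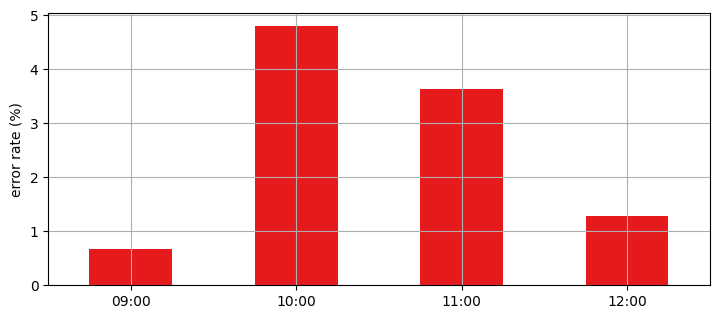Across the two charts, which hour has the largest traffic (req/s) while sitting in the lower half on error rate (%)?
09:00

Chart 2 median error rate (%) ≈ 2.5; below-median hours: 09:00, 12:00. Among those, 09:00 has the highest traffic (req/s) (≈ 800).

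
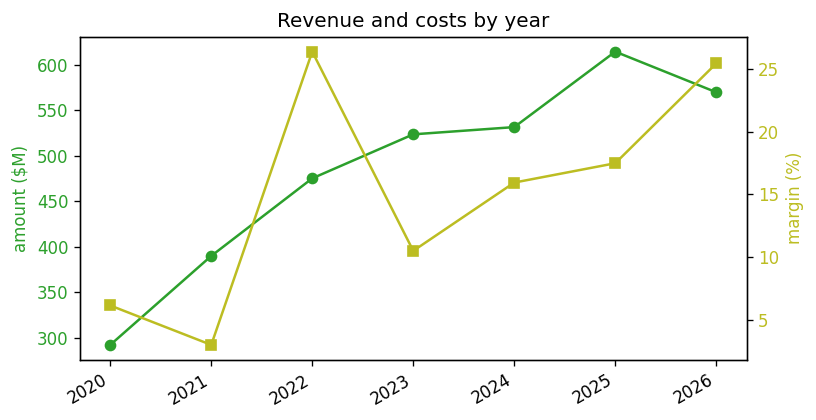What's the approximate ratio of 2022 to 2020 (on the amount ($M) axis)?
2022 ≈ 500, 2020 ≈ 300; 500/300 ≈ 1.67.

≈ 1.67×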